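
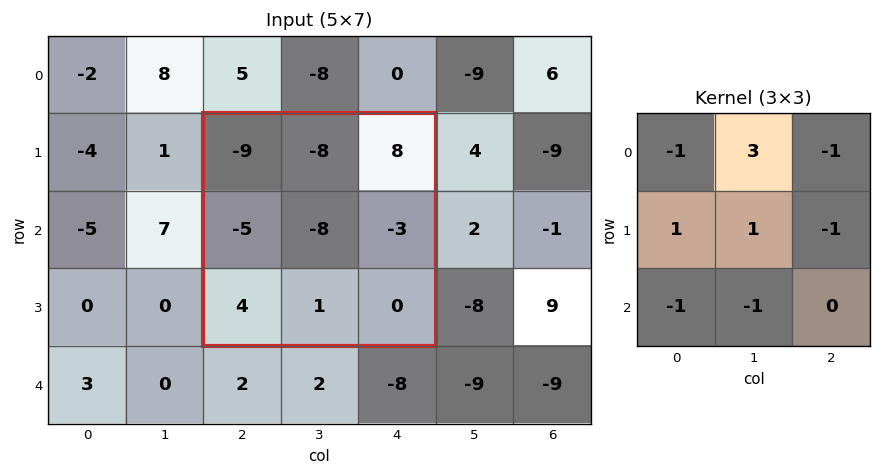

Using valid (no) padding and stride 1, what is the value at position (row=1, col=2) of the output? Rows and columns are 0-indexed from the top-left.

-38

The receptive field on the input at this output position is [-9 -8 8 / -5 -8 -3 / 4 1 0]. Elementwise product with the kernel and sum: -9·-1 + -8·3 + 8·-1 + -5·1 + -8·1 + -3·-1 + 4·-1 + 1·-1.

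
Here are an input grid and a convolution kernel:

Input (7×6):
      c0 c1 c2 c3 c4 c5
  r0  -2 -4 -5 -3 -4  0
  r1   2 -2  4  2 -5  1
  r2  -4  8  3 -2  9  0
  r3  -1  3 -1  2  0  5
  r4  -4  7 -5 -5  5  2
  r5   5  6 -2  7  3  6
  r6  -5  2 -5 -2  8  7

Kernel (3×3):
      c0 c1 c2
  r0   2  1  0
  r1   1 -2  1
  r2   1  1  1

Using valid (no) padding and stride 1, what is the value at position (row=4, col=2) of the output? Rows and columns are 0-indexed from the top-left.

The receptive field on the input at this output position is [-5 -5 5 / -2 7 3 / -5 -2 8]. Elementwise product with the kernel and sum: -5·2 + -5·1 + -2·1 + 7·-2 + 3·1 + -5·1 + -2·1 + 8·1.

-27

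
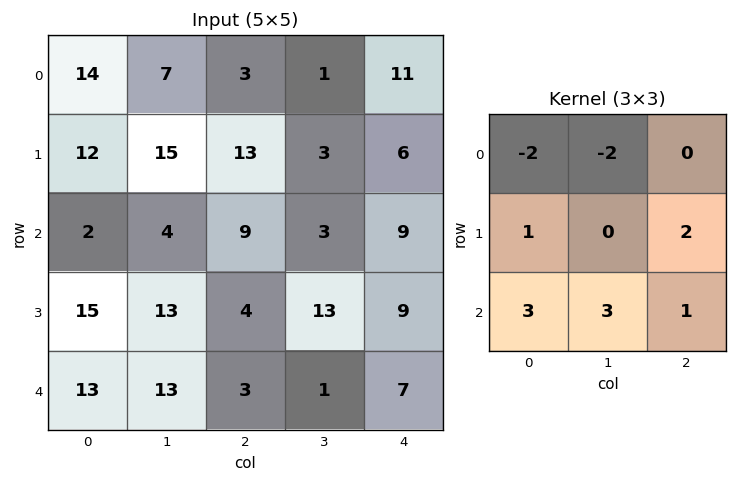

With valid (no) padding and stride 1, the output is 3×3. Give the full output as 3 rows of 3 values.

Output[0,0]: The receptive field on the input at this output position is [14 7 3 / 12 15 13 / 2 4 9]. Elementwise product with the kernel and sum: 14·-2 + 7·-2 + 12·1 + 13·2 + 2·3 + 4·3 + 9·1.

23 43 62
54 18 55
92 62 17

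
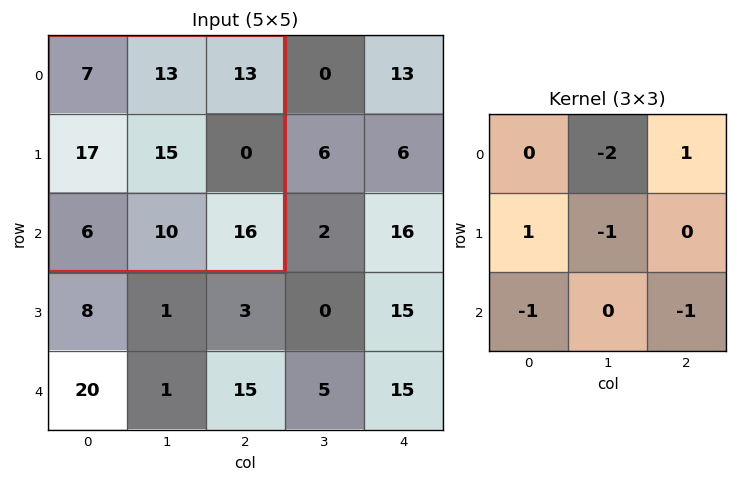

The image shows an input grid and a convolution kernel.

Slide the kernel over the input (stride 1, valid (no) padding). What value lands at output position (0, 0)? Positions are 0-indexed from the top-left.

-33

The receptive field on the input at this output position is [7 13 13 / 17 15 0 / 6 10 16]. Elementwise product with the kernel and sum: 13·-2 + 13·1 + 17·1 + 15·-1 + 6·-1 + 16·-1.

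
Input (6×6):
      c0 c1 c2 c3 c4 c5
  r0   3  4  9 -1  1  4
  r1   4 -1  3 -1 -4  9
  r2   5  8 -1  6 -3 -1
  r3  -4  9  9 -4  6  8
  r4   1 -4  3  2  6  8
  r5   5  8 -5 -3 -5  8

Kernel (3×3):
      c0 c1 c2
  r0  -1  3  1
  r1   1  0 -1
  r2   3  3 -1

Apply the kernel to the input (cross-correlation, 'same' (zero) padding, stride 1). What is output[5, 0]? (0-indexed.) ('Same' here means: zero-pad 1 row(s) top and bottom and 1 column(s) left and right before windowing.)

The receptive field on the zero-padded input at this output position is [0 1 -4 / 0 5 8 / 0 0 0]. Elementwise product with the kernel and sum: 0·-1 + 1·3 + -4·1 + 0·1 + 8·-1 + 0·3 + 0·3 + 0·-1.

-9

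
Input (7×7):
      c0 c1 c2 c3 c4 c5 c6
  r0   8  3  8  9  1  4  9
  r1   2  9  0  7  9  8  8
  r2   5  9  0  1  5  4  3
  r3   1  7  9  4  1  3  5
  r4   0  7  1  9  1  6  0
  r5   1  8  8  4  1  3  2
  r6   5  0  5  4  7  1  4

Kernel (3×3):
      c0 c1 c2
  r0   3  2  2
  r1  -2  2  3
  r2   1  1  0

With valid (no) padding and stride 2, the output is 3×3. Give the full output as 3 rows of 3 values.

74 86 60
79 15 55
59 27 33

Output[0,0]: The receptive field on the input at this output position is [8 3 8 / 2 9 0 / 5 9 0]. Elementwise product with the kernel and sum: 8·3 + 3·2 + 8·2 + 2·-2 + 9·2 + 0·3 + 5·1 + 9·1.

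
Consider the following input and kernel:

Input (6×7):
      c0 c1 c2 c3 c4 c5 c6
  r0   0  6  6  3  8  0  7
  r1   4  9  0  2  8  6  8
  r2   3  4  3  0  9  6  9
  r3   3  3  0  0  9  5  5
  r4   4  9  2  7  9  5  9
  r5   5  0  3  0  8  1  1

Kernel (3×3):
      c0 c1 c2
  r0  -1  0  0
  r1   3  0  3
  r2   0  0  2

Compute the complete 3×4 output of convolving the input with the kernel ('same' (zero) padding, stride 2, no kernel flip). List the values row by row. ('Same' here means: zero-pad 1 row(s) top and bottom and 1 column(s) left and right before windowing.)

36 31 21 0
18 3 26 12
27 45 38 10

Output[0,0]: The receptive field on the zero-padded input at this output position is [0 0 0 / 0 0 6 / 0 4 9]. Elementwise product with the kernel and sum: 0·-1 + 0·3 + 6·3 + 9·2.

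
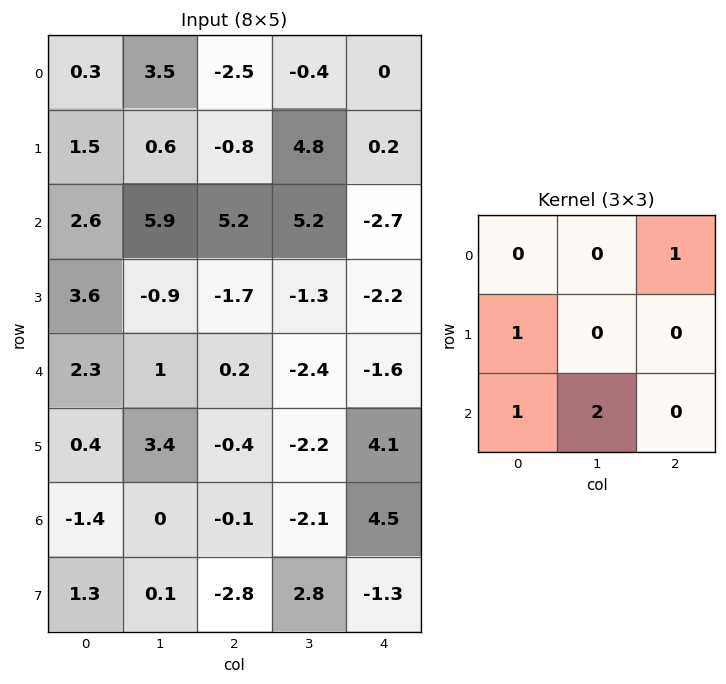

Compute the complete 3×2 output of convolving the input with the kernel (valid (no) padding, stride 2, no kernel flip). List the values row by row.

13.4 14.8
13.1 -9
-0.8 -6.3

Output[0,0]: The receptive field on the input at this output position is [0.3 3.5 -2.5 / 1.5 0.6 -0.8 / 2.6 5.9 5.2]. Elementwise product with the kernel and sum: -2.5·1 + 1.5·1 + 2.6·1 + 5.9·2.
Output[0,1]: The receptive field on the input at this output position is [-2.5 -0.4 0 / -0.8 4.8 0.2 / 5.2 5.2 -2.7]. Elementwise product with the kernel and sum: 0·1 + -0.8·1 + 5.2·1 + 5.2·2.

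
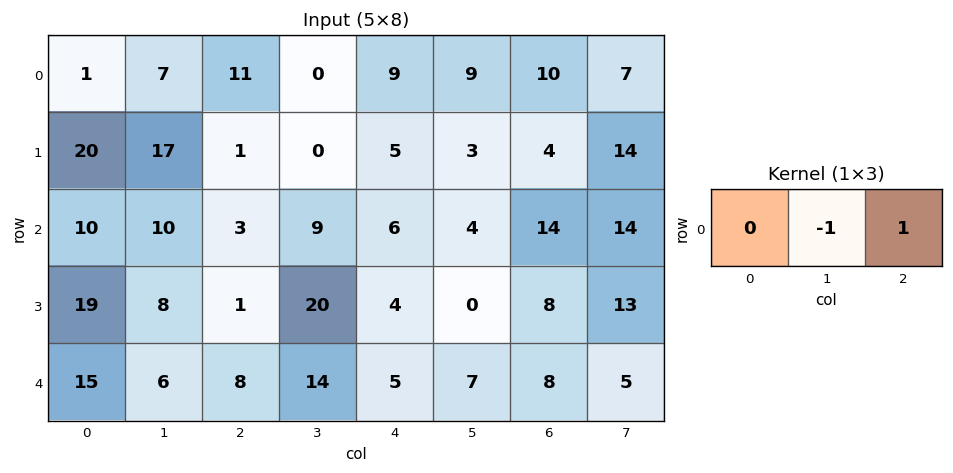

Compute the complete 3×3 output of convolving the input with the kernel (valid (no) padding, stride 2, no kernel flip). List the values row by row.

Output[0,0]: The receptive field on the input at this output position is [1 7 11]. Elementwise product with the kernel and sum: 7·-1 + 11·1.

4 9 1
-7 -3 10
2 -9 1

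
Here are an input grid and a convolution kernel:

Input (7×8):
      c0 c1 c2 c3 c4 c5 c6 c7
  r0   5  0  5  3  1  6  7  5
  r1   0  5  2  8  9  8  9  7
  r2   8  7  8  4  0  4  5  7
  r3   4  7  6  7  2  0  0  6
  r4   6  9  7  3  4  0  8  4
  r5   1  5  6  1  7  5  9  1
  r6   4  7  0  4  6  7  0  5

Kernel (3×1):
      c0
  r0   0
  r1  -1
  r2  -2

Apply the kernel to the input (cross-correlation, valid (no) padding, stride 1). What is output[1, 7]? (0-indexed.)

The receptive field on the input at this output position is [7 / 7 / 6]. Elementwise product with the kernel and sum: 7·-1 + 6·-2.

-19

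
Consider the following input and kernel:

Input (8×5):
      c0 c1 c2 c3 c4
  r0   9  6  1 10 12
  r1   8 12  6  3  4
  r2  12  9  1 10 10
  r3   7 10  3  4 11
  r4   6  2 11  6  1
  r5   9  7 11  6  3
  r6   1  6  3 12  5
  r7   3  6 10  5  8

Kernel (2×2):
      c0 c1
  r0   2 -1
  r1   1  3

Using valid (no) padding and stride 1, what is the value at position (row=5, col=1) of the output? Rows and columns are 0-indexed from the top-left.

The receptive field on the input at this output position is [7 11 / 6 3]. Elementwise product with the kernel and sum: 7·2 + 11·-1 + 6·1 + 3·3.

18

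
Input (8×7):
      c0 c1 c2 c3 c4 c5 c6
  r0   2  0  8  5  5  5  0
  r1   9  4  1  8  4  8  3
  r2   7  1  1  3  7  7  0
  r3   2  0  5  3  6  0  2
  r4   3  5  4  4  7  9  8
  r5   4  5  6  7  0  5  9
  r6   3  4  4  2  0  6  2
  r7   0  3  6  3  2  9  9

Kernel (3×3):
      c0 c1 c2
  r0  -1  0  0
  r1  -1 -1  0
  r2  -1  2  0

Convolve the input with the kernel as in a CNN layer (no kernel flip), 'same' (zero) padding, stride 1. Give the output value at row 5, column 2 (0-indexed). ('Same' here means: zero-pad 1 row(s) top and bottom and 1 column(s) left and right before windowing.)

-12

The receptive field on the zero-padded input at this output position is [5 4 4 / 5 6 7 / 4 4 2]. Elementwise product with the kernel and sum: 5·-1 + 5·-1 + 6·-1 + 4·-1 + 4·2.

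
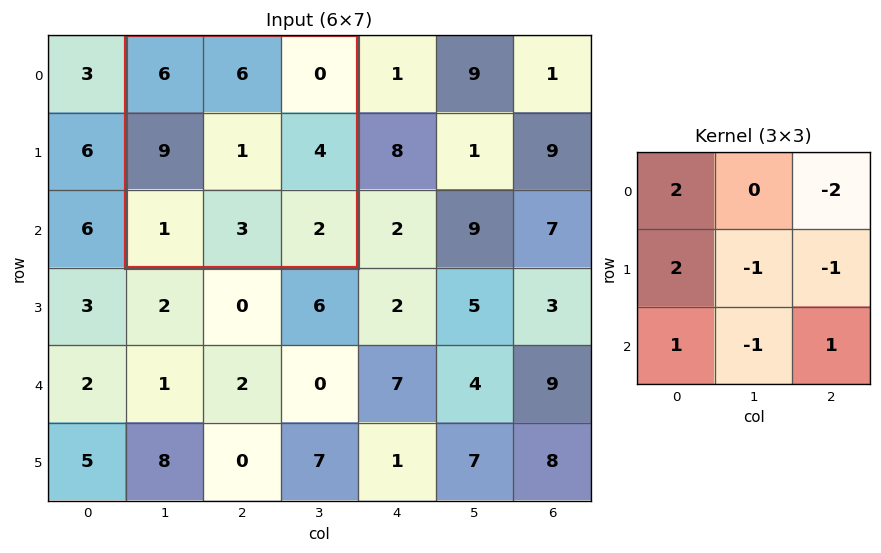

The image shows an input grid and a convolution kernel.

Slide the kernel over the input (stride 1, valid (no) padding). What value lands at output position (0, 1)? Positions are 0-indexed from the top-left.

25

The receptive field on the input at this output position is [6 6 0 / 9 1 4 / 1 3 2]. Elementwise product with the kernel and sum: 6·2 + 0·-2 + 9·2 + 1·-1 + 4·-1 + 1·1 + 3·-1 + 2·1.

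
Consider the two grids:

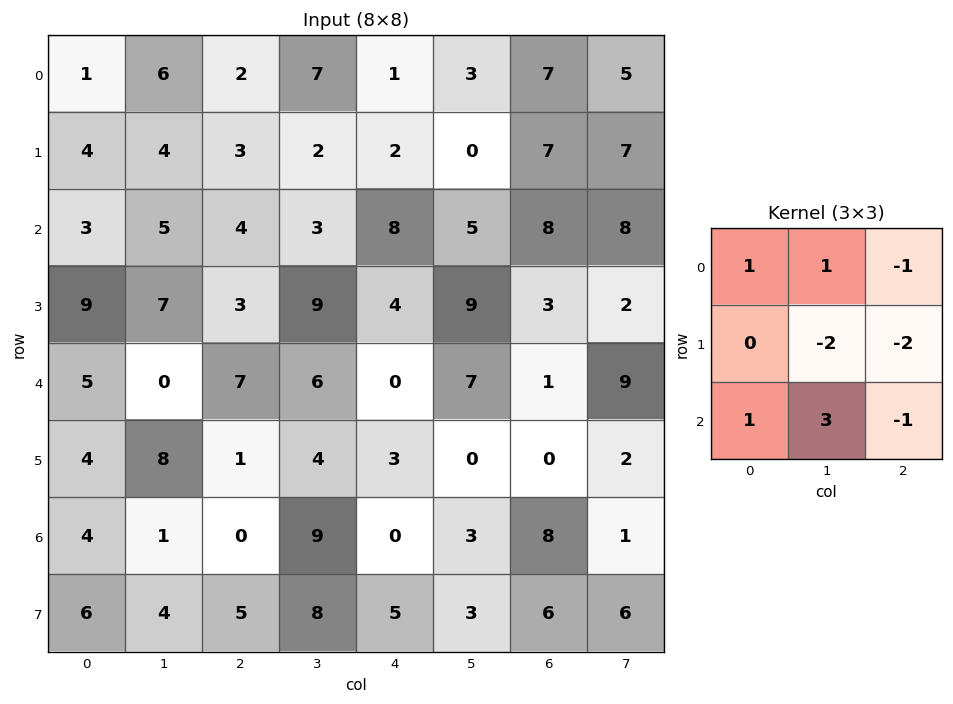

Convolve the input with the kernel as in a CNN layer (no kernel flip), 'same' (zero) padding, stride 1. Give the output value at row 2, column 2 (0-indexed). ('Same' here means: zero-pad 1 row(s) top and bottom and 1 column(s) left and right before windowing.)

The receptive field on the zero-padded input at this output position is [4 3 2 / 5 4 3 / 7 3 9]. Elementwise product with the kernel and sum: 4·1 + 3·1 + 2·-1 + 4·-2 + 3·-2 + 7·1 + 3·3 + 9·-1.

-2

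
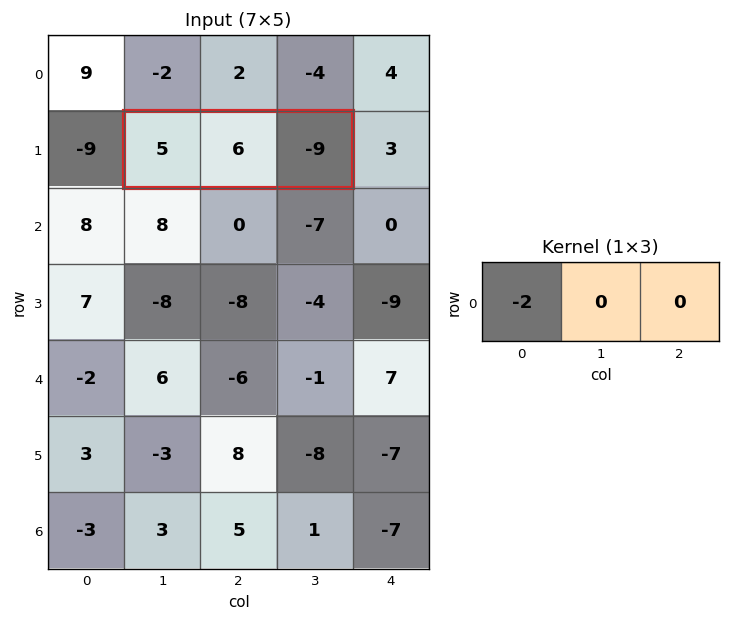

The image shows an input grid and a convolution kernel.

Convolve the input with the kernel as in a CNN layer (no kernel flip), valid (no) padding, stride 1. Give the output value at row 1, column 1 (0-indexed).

-10

The receptive field on the input at this output position is [5 6 -9]. Elementwise product with the kernel and sum: 5·-2.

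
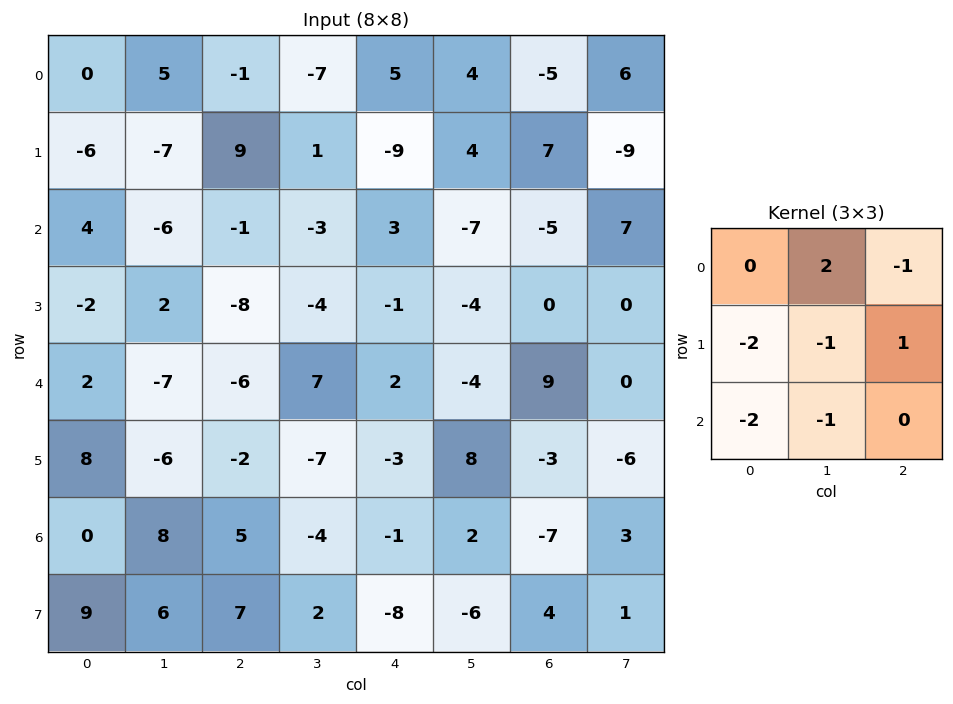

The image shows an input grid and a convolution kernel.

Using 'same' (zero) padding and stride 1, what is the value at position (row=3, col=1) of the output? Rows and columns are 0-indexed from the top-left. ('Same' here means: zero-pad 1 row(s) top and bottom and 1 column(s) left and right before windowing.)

The receptive field on the zero-padded input at this output position is [4 -6 -1 / -2 2 -8 / 2 -7 -6]. Elementwise product with the kernel and sum: -6·2 + -1·-1 + -2·-2 + 2·-1 + -8·1 + 2·-2 + -7·-1.

-14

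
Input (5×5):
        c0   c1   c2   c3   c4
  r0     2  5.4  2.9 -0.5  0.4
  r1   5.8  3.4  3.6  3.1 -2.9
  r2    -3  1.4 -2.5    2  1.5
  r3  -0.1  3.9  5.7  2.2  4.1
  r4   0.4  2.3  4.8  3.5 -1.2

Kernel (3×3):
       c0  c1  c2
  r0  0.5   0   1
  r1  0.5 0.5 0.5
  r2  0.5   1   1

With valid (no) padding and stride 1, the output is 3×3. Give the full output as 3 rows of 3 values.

7.7 7.45 6
14 15.1 8.55
8.05 18.05 10.95

Output[0,0]: The receptive field on the input at this output position is [2 5.4 2.9 / 5.8 3.4 3.6 / -3 1.4 -2.5]. Elementwise product with the kernel and sum: 2·0.5 + 2.9·1 + 5.8·0.5 + 3.4·0.5 + 3.6·0.5 + -3·0.5 + 1.4·1 + -2.5·1.
Output[0,1]: The receptive field on the input at this output position is [5.4 2.9 -0.5 / 3.4 3.6 3.1 / 1.4 -2.5 2]. Elementwise product with the kernel and sum: 5.4·0.5 + -0.5·1 + 3.4·0.5 + 3.6·0.5 + 3.1·0.5 + 1.4·0.5 + -2.5·1 + 2·1.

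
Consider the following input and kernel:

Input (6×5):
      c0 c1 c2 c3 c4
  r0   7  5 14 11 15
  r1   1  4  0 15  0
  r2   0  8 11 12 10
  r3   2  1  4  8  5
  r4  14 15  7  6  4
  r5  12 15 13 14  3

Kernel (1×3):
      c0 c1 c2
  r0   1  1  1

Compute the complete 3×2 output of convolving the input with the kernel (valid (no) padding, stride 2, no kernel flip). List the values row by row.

Output[0,0]: The receptive field on the input at this output position is [7 5 14]. Elementwise product with the kernel and sum: 7·1 + 5·1 + 14·1.
Output[0,1]: The receptive field on the input at this output position is [14 11 15]. Elementwise product with the kernel and sum: 14·1 + 11·1 + 15·1.

26 40
19 33
36 17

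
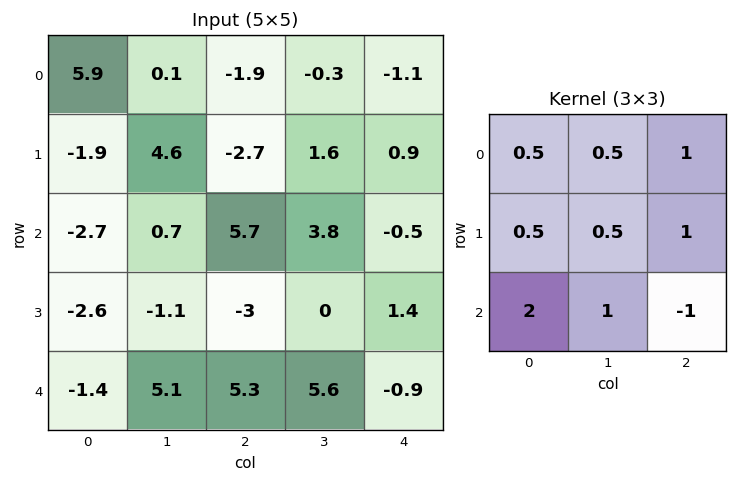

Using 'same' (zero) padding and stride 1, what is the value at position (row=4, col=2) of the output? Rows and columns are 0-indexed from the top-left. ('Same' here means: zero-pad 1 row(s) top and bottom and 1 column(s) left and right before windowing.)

8.75

The receptive field on the zero-padded input at this output position is [-1.1 -3 0 / 5.1 5.3 5.6 / 0 0 0]. Elementwise product with the kernel and sum: -1.1·0.5 + -3·0.5 + 0·1 + 5.1·0.5 + 5.3·0.5 + 5.6·1 + 0·2 + 0·1 + 0·-1.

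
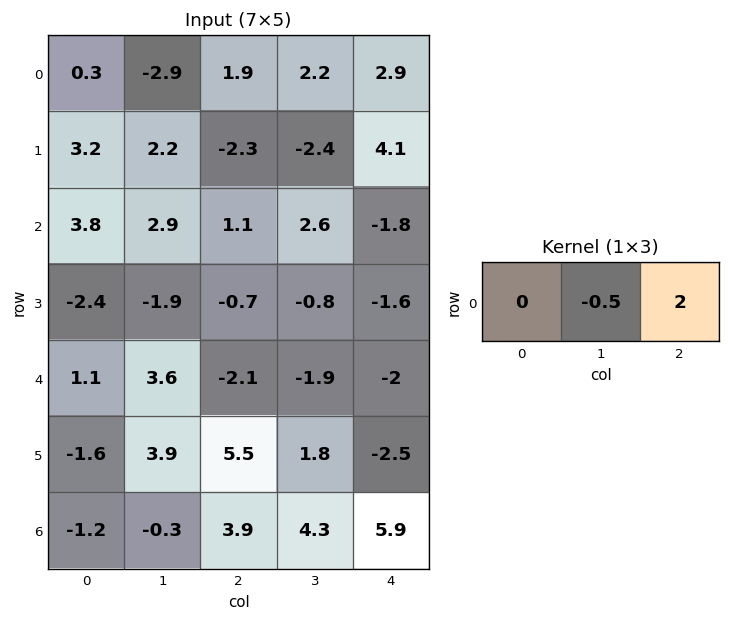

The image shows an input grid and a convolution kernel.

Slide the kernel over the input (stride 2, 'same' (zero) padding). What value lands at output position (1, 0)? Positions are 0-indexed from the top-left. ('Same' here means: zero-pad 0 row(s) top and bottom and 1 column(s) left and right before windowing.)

3.9

The receptive field on the zero-padded input at this output position is [0 3.8 2.9]. Elementwise product with the kernel and sum: 3.8·-0.5 + 2.9·2.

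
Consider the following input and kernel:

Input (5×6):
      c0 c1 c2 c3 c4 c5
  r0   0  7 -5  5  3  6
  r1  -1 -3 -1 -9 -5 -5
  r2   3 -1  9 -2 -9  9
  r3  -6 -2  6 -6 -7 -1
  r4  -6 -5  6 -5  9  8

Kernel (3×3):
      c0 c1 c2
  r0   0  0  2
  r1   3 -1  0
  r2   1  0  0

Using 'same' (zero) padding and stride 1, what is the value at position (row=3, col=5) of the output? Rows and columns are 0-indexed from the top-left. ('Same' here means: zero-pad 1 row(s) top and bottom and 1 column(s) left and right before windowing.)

The receptive field on the zero-padded input at this output position is [-9 9 0 / -7 -1 0 / 9 8 0]. Elementwise product with the kernel and sum: 0·2 + -7·3 + -1·-1 + 9·1.

-11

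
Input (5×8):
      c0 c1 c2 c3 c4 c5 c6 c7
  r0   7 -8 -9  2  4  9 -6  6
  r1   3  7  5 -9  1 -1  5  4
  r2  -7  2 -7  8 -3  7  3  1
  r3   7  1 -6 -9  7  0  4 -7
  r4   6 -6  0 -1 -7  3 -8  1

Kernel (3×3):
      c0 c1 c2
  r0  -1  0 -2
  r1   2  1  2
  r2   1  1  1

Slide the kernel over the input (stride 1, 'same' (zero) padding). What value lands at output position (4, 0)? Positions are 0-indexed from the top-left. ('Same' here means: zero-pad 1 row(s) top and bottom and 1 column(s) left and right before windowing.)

-8

The receptive field on the zero-padded input at this output position is [0 7 1 / 0 6 -6 / 0 0 0]. Elementwise product with the kernel and sum: 0·-1 + 1·-2 + 0·2 + 6·1 + -6·2 + 0·1 + 0·1 + 0·1.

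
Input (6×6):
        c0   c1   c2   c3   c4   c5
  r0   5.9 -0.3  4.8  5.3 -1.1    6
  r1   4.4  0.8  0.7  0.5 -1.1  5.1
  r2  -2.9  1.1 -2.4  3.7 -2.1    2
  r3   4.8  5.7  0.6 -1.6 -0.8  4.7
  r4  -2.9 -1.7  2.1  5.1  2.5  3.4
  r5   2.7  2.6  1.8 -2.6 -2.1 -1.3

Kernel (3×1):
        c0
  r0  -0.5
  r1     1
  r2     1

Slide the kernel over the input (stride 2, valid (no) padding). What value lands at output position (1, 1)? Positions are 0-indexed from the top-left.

The receptive field on the input at this output position is [-2.4 / 0.6 / 2.1]. Elementwise product with the kernel and sum: -2.4·-0.5 + 0.6·1 + 2.1·1.

3.9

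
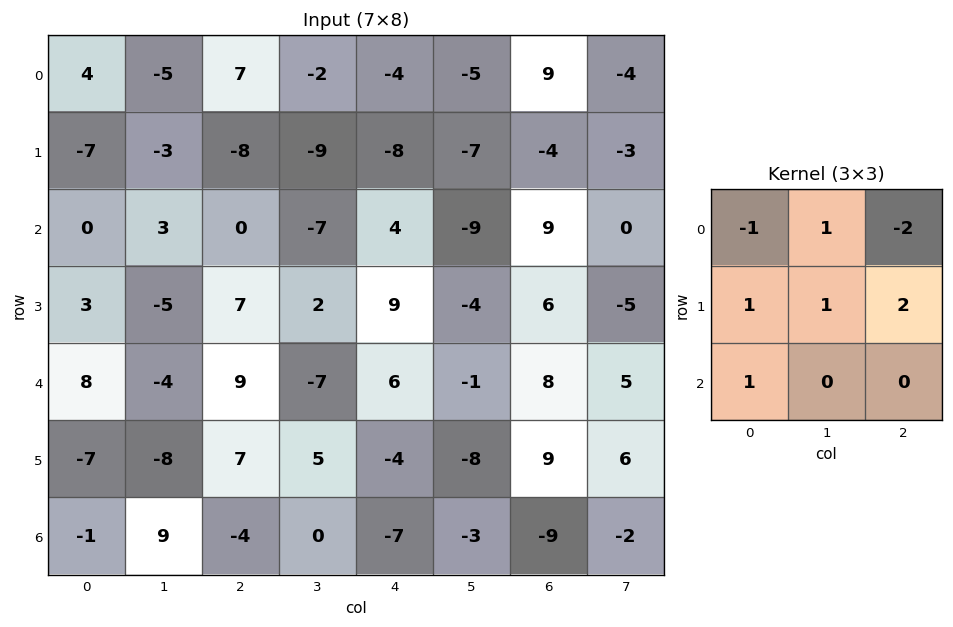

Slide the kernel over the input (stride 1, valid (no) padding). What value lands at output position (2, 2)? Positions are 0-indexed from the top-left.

21

The receptive field on the input at this output position is [0 -7 4 / 7 2 9 / 9 -7 6]. Elementwise product with the kernel and sum: 0·-1 + -7·1 + 4·-2 + 7·1 + 2·1 + 9·2 + 9·1.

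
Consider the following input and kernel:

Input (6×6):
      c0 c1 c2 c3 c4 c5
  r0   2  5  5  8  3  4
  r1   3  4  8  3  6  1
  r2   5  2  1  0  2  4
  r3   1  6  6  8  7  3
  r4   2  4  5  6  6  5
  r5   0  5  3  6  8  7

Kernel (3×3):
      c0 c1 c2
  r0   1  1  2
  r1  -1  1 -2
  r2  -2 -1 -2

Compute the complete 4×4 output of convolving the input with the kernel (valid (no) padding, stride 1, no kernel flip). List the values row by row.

Output[0,0]: The receptive field on the input at this output position is [2 5 5 / 3 4 8 / 5 2 1]. Elementwise product with the kernel and sum: 2·1 + 5·1 + 5·2 + 3·-1 + 4·1 + 8·-2 + 5·-2 + 2·-1 + 1·-2.

-12 19 -4 10
-2 -17 -16 -24
-16 -38 -35 -25
0 -8 -11 -23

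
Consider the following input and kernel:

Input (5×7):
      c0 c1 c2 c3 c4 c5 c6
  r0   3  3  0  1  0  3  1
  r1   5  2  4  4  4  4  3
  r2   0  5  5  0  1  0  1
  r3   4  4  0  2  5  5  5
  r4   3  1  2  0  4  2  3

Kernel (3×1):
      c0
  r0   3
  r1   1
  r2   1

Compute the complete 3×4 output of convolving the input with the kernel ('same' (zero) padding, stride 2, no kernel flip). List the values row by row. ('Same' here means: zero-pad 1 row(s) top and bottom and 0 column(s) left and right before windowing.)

8 4 4 4
19 17 18 15
15 2 19 18

Output[0,0]: The receptive field on the zero-padded input at this output position is [0 / 3 / 5]. Elementwise product with the kernel and sum: 0·3 + 3·1 + 5·1.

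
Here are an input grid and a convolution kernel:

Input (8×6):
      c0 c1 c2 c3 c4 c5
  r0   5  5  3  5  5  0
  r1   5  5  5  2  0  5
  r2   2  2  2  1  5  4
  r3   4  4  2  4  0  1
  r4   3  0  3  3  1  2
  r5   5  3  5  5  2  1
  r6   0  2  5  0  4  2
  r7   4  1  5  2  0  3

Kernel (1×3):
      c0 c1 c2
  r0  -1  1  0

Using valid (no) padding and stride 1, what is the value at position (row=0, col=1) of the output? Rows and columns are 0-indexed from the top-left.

The receptive field on the input at this output position is [5 3 5]. Elementwise product with the kernel and sum: 5·-1 + 3·1.

-2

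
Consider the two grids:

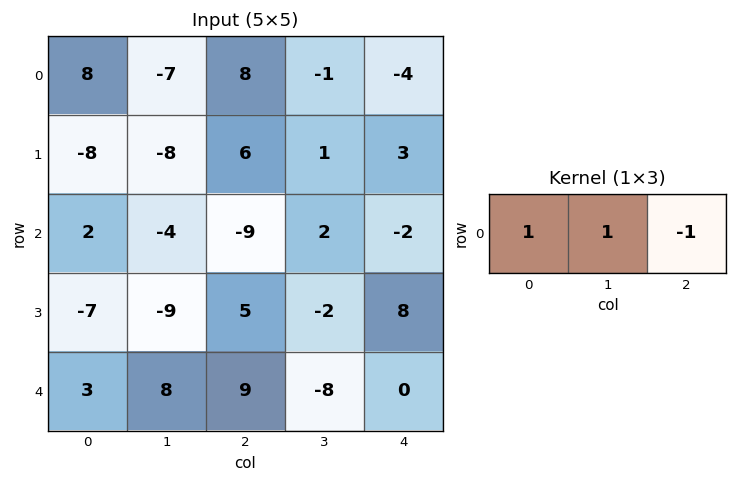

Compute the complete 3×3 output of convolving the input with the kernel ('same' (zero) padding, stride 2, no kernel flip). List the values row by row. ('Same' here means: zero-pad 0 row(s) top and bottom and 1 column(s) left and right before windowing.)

Output[0,0]: The receptive field on the zero-padded input at this output position is [0 8 -7]. Elementwise product with the kernel and sum: 0·1 + 8·1 + -7·-1.
Output[0,1]: The receptive field on the zero-padded input at this output position is [-7 8 -1]. Elementwise product with the kernel and sum: -7·1 + 8·1 + -1·-1.

15 2 -5
6 -15 0
-5 25 -8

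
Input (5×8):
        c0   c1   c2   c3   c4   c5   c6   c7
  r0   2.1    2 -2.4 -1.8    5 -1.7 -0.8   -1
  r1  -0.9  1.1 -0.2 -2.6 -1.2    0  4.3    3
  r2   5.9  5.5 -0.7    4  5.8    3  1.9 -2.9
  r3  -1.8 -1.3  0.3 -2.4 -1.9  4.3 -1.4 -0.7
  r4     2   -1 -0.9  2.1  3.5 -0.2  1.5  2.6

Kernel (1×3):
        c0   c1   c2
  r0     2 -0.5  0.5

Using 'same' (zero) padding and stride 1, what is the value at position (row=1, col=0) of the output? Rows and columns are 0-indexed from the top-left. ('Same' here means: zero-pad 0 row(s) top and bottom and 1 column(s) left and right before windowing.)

1

The receptive field on the zero-padded input at this output position is [0 -0.9 1.1]. Elementwise product with the kernel and sum: 0·2 + -0.9·-0.5 + 1.1·0.5.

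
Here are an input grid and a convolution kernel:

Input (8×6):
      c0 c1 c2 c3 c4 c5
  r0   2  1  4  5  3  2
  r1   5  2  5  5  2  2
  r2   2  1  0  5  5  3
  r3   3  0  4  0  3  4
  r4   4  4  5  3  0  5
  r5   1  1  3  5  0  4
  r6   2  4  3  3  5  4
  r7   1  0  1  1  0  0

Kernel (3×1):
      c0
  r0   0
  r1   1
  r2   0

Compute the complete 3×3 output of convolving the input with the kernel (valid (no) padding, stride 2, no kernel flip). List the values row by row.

5 5 2
3 4 3
1 3 0

Output[0,0]: The receptive field on the input at this output position is [2 / 5 / 2]. Elementwise product with the kernel and sum: 5·1.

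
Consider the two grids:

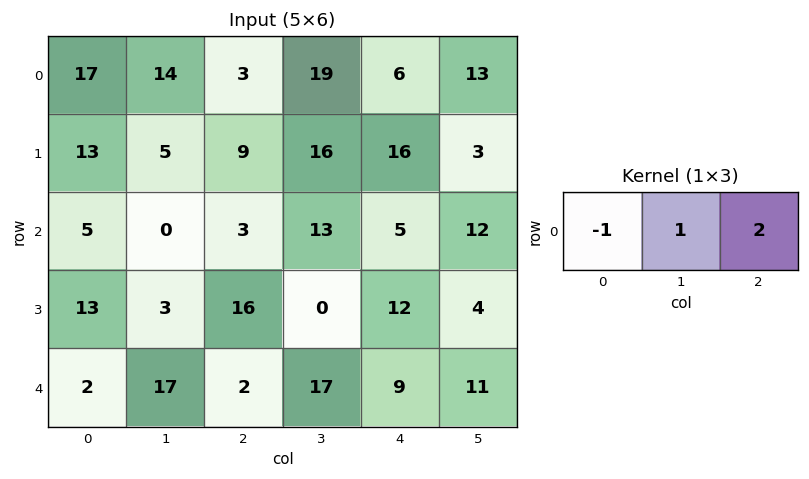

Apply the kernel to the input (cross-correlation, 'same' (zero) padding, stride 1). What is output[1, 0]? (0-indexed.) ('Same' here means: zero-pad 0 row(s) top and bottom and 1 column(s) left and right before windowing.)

23

The receptive field on the zero-padded input at this output position is [0 13 5]. Elementwise product with the kernel and sum: 0·-1 + 13·1 + 5·2.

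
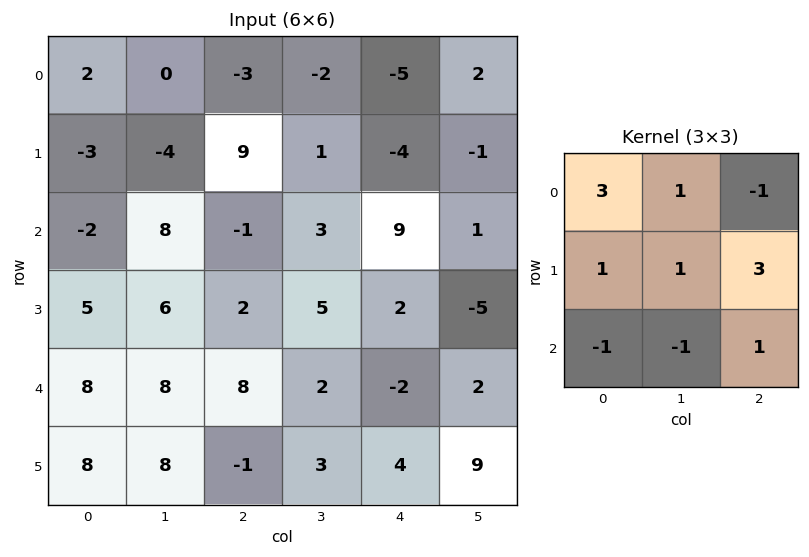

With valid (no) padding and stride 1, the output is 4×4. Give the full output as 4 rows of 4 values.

22 3 -1 -30
-28 9 56 3
12 29 -8 11
42 33 15 30

Output[0,0]: The receptive field on the input at this output position is [2 0 -3 / -3 -4 9 / -2 8 -1]. Elementwise product with the kernel and sum: 2·3 + 0·1 + -3·-1 + -3·1 + -4·1 + 9·3 + -2·-1 + 8·-1 + -1·1.
Output[0,1]: The receptive field on the input at this output position is [0 -3 -2 / -4 9 1 / 8 -1 3]. Elementwise product with the kernel and sum: 0·3 + -3·1 + -2·-1 + -4·1 + 9·1 + 1·3 + 8·-1 + -1·-1 + 3·1.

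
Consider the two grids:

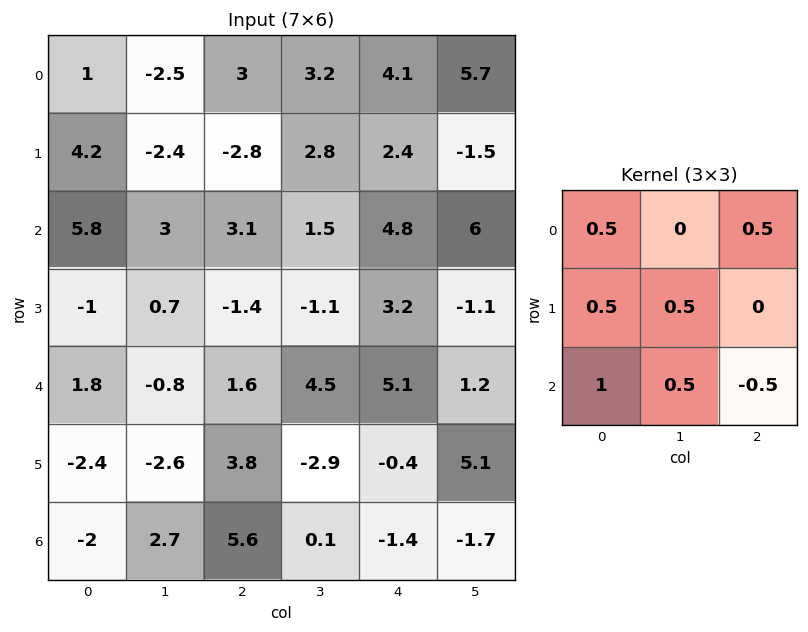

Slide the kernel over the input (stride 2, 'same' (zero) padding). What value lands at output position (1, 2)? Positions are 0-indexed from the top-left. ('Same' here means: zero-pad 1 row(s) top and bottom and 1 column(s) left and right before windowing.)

4.85

The receptive field on the zero-padded input at this output position is [2.8 2.4 -1.5 / 1.5 4.8 6 / -1.1 3.2 -1.1]. Elementwise product with the kernel and sum: 2.8·0.5 + -1.5·0.5 + 1.5·0.5 + 4.8·0.5 + -1.1·1 + 3.2·0.5 + -1.1·-0.5.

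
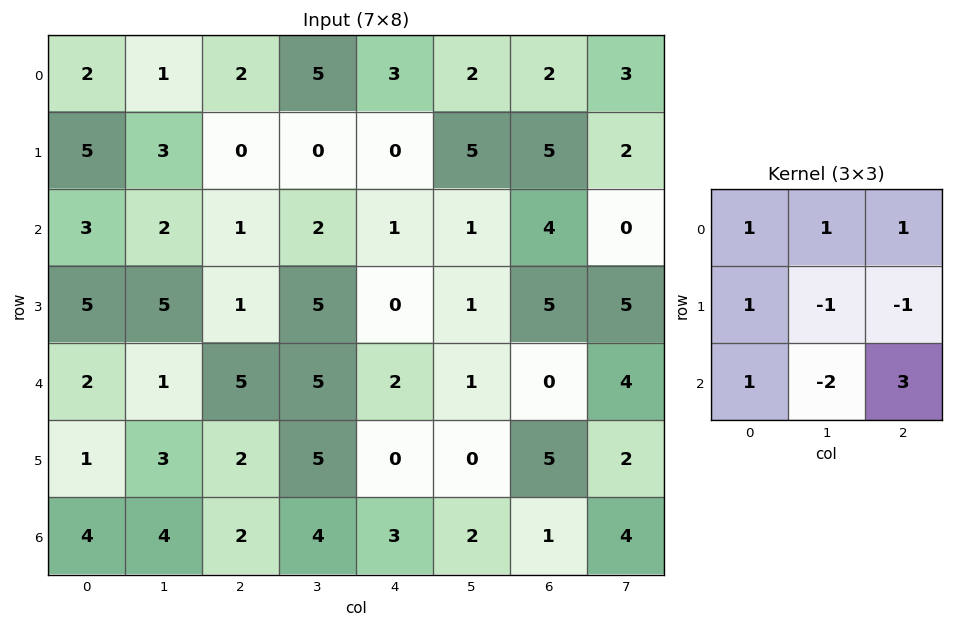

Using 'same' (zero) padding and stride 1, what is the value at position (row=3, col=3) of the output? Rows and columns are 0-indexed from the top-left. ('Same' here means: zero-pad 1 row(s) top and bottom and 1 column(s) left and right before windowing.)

1

The receptive field on the zero-padded input at this output position is [1 2 1 / 1 5 0 / 5 5 2]. Elementwise product with the kernel and sum: 1·1 + 2·1 + 1·1 + 1·1 + 5·-1 + 0·-1 + 5·1 + 5·-2 + 2·3.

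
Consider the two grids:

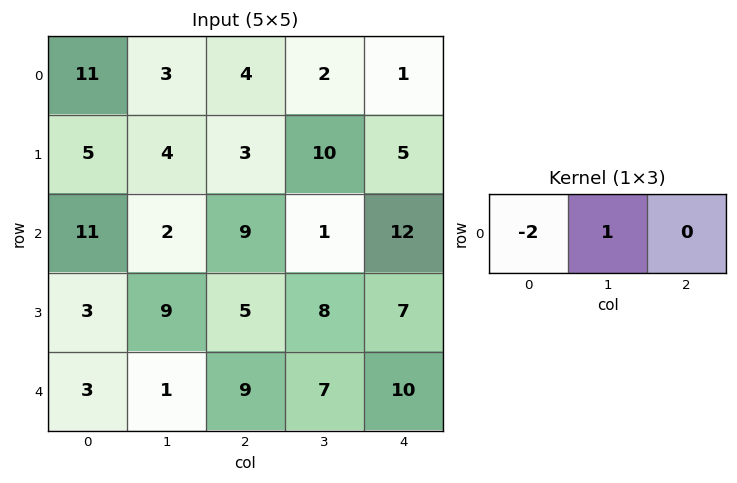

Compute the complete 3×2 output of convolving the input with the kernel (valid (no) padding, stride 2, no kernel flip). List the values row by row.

Output[0,0]: The receptive field on the input at this output position is [11 3 4]. Elementwise product with the kernel and sum: 11·-2 + 3·1.
Output[0,1]: The receptive field on the input at this output position is [4 2 1]. Elementwise product with the kernel and sum: 4·-2 + 2·1.

-19 -6
-20 -17
-5 -11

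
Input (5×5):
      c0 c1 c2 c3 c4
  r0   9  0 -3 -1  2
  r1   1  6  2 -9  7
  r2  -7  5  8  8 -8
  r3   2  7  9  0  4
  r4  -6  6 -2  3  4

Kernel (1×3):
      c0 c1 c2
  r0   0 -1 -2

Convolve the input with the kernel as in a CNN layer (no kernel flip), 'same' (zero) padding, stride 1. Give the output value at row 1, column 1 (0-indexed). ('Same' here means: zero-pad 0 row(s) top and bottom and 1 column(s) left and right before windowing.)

-10

The receptive field on the zero-padded input at this output position is [1 6 2]. Elementwise product with the kernel and sum: 6·-1 + 2·-2.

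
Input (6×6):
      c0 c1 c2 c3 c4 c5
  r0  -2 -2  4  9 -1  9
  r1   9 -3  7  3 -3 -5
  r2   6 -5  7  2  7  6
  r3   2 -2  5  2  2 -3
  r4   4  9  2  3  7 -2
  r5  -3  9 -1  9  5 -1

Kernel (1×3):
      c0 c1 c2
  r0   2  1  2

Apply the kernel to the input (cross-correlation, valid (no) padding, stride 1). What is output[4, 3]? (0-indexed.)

The receptive field on the input at this output position is [3 7 -2]. Elementwise product with the kernel and sum: 3·2 + 7·1 + -2·2.

9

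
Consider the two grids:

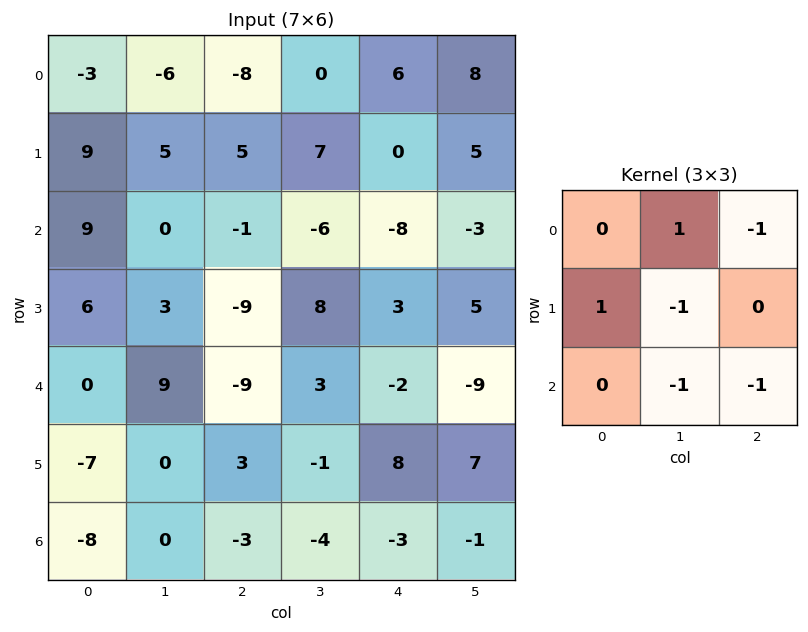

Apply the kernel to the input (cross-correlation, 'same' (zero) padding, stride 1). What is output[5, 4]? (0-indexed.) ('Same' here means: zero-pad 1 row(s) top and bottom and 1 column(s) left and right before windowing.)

2

The receptive field on the zero-padded input at this output position is [3 -2 -9 / -1 8 7 / -4 -3 -1]. Elementwise product with the kernel and sum: -2·1 + -9·-1 + -1·1 + 8·-1 + -3·-1 + -1·-1.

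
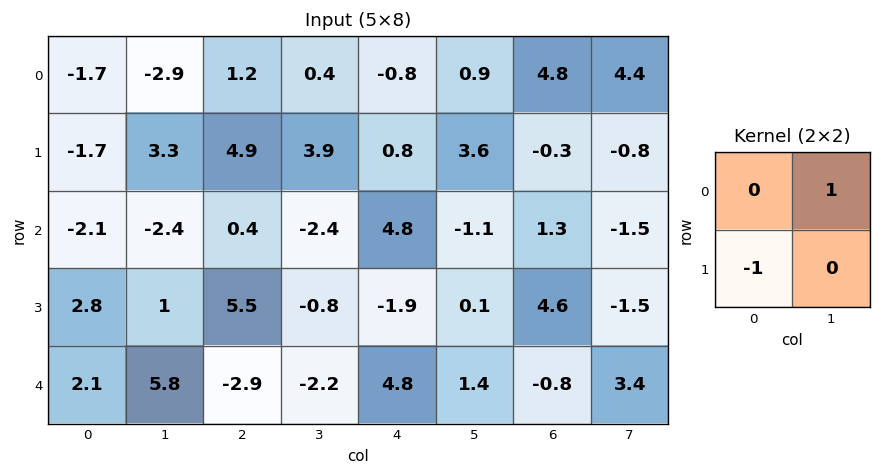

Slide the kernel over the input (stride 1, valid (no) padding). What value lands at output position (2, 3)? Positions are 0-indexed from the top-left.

The receptive field on the input at this output position is [-2.4 4.8 / -0.8 -1.9]. Elementwise product with the kernel and sum: 4.8·1 + -0.8·-1.

5.6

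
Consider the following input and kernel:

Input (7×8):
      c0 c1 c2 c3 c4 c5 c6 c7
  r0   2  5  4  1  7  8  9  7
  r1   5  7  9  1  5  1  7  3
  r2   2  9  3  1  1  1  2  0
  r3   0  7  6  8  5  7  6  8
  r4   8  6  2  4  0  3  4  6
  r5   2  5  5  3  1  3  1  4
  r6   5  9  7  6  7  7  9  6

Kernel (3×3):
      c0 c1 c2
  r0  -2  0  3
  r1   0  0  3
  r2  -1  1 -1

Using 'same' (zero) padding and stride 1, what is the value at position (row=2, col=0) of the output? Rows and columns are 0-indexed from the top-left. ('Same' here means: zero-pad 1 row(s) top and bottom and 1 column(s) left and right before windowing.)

41

The receptive field on the zero-padded input at this output position is [0 5 7 / 0 2 9 / 0 0 7]. Elementwise product with the kernel and sum: 0·-2 + 7·3 + 9·3 + 0·-1 + 0·1 + 7·-1.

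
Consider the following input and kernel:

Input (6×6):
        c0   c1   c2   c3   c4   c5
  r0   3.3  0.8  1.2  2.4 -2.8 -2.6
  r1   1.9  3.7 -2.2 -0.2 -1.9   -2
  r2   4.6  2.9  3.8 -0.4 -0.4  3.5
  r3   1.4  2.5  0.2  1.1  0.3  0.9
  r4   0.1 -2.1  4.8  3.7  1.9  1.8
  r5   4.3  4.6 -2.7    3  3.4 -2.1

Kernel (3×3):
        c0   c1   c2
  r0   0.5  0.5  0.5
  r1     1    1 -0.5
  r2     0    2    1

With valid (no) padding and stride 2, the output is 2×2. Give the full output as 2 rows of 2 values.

Output[0,0]: The receptive field on the input at this output position is [3.3 0.8 1.2 / 1.9 3.7 -2.2 / 4.6 2.9 3.8]. Elementwise product with the kernel and sum: 3.3·0.5 + 0.8·0.5 + 1.2·0.5 + 1.9·1 + 3.7·1 + -2.2·-0.5 + 2.9·2 + 3.8·1.
Output[0,1]: The receptive field on the input at this output position is [1.2 2.4 -2.8 / -2.2 -0.2 -1.9 / 3.8 -0.4 -0.4]. Elementwise product with the kernel and sum: 1.2·0.5 + 2.4·0.5 + -2.8·0.5 + -2.2·1 + -0.2·1 + -1.9·-0.5 + -0.4·2 + -0.4·1.

18.95 -2.25
10.05 11.95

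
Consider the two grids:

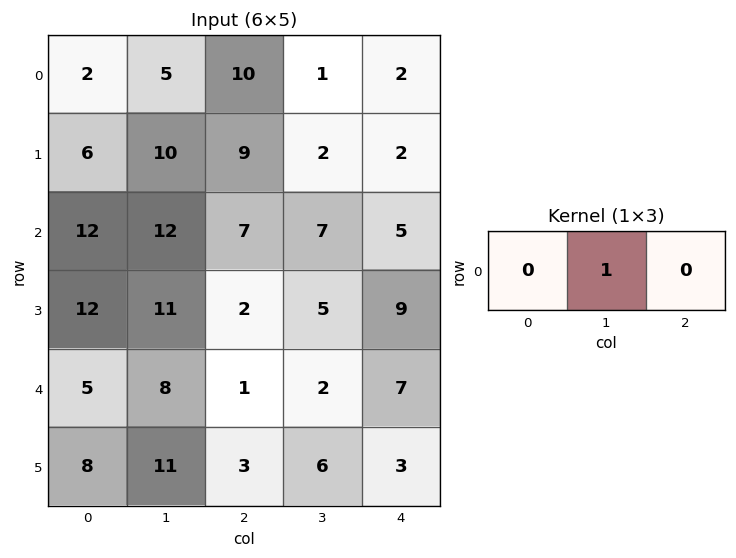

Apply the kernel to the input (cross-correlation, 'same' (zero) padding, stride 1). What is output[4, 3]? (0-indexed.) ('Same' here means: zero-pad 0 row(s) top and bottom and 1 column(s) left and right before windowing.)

2

The receptive field on the zero-padded input at this output position is [1 2 7]. Elementwise product with the kernel and sum: 2·1.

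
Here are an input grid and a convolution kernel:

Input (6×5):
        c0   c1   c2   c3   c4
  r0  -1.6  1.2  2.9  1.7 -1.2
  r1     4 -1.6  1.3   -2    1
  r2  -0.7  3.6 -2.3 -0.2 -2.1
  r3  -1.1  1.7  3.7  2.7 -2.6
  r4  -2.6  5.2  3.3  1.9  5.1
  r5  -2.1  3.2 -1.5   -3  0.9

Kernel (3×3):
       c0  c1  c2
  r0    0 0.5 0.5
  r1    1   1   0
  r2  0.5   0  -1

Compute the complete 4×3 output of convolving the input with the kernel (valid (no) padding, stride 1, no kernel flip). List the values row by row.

Output[0,0]: The receptive field on the input at this output position is [-1.6 1.2 2.9 / 4 -1.6 1.3 / -0.7 3.6 -2.3]. Elementwise product with the kernel and sum: 1.2·0.5 + 2.9·0.5 + 4·1 + -1.6·1 + -0.7·0.5 + -2.3·-1.

6.4 4 0.5
-1.5 -0.9 1.45
-3.35 4.85 1.8
5.75 16.3 3.6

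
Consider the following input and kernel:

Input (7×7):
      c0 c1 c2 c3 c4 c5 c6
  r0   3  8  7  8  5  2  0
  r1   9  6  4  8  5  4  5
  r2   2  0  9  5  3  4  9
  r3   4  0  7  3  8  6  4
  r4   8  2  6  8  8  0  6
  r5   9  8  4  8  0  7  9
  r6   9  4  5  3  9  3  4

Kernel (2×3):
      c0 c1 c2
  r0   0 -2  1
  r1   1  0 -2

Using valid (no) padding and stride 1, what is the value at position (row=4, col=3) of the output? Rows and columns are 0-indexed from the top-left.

The receptive field on the input at this output position is [8 8 0 / 8 0 7]. Elementwise product with the kernel and sum: 8·-2 + 0·1 + 8·1 + 7·-2.

-22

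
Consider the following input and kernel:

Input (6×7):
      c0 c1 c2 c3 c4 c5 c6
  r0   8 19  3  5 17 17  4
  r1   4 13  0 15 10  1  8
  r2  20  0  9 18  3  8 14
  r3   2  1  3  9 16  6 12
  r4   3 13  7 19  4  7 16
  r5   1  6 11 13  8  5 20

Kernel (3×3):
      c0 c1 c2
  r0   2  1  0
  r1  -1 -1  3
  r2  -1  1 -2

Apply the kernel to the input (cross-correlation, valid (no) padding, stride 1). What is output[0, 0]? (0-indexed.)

-20

The receptive field on the input at this output position is [8 19 3 / 4 13 0 / 20 0 9]. Elementwise product with the kernel and sum: 8·2 + 19·1 + 4·-1 + 13·-1 + 0·3 + 20·-1 + 0·1 + 9·-2.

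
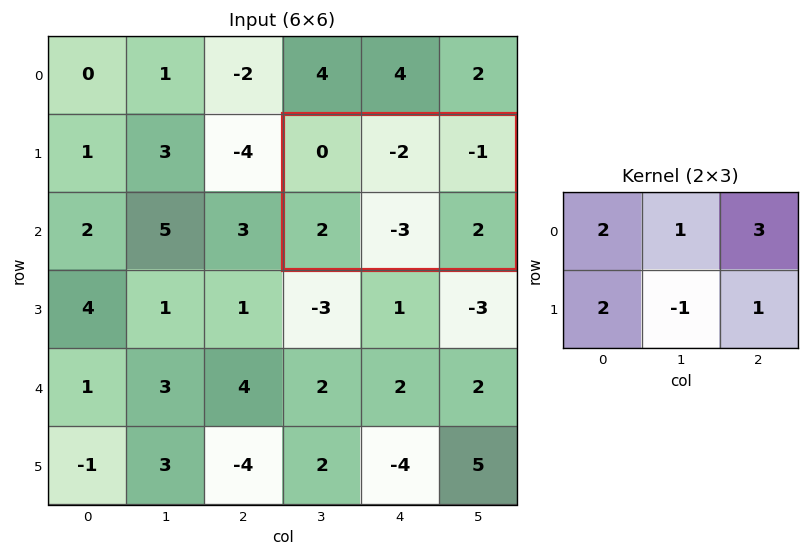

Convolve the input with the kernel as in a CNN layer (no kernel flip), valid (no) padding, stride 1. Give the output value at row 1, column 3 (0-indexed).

The receptive field on the input at this output position is [0 -2 -1 / 2 -3 2]. Elementwise product with the kernel and sum: 0·2 + -2·1 + -1·3 + 2·2 + -3·-1 + 2·1.

4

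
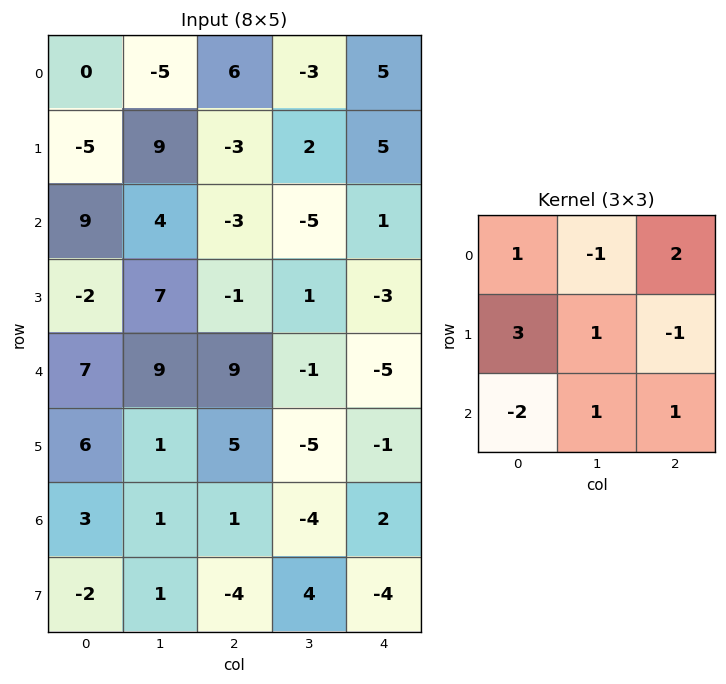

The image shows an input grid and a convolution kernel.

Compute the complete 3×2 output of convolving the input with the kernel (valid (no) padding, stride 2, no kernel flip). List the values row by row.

Output[0,0]: The receptive field on the input at this output position is [0 -5 6 / -5 9 -3 / 9 4 -3]. Elementwise product with the kernel and sum: 0·1 + -5·-1 + 6·2 + -5·3 + 9·1 + -3·-1 + 9·-2 + 4·1 + -3·1.

-3 9
5 -19
26 7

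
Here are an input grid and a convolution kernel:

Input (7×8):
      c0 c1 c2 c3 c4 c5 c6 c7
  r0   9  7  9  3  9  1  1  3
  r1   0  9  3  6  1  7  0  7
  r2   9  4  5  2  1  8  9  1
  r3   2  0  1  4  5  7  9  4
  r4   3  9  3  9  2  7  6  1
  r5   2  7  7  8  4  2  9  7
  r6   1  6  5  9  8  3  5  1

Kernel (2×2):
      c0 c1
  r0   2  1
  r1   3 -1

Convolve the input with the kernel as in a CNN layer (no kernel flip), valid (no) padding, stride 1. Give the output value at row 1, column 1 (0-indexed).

28

The receptive field on the input at this output position is [9 3 / 4 5]. Elementwise product with the kernel and sum: 9·2 + 3·1 + 4·3 + 5·-1.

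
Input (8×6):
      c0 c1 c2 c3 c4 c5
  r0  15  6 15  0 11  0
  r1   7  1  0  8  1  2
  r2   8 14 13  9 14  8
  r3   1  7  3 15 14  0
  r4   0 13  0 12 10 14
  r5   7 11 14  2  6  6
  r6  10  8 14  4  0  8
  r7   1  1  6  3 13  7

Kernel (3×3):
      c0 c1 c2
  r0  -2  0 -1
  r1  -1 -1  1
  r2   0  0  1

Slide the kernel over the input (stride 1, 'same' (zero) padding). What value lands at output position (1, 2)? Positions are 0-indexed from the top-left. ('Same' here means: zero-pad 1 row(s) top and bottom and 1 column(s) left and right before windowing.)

4

The receptive field on the zero-padded input at this output position is [6 15 0 / 1 0 8 / 14 13 9]. Elementwise product with the kernel and sum: 6·-2 + 0·-1 + 1·-1 + 0·-1 + 8·1 + 9·1.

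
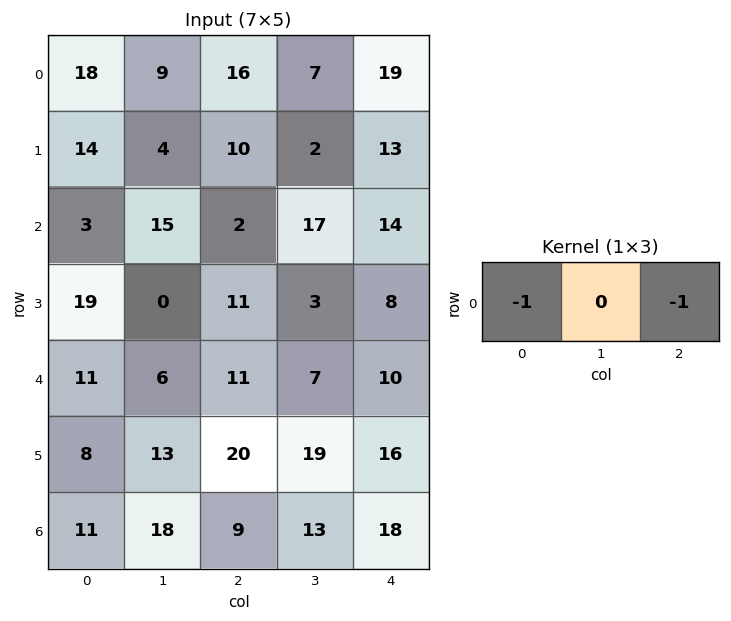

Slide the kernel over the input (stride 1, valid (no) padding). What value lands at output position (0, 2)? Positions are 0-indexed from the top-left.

-35

The receptive field on the input at this output position is [16 7 19]. Elementwise product with the kernel and sum: 16·-1 + 19·-1.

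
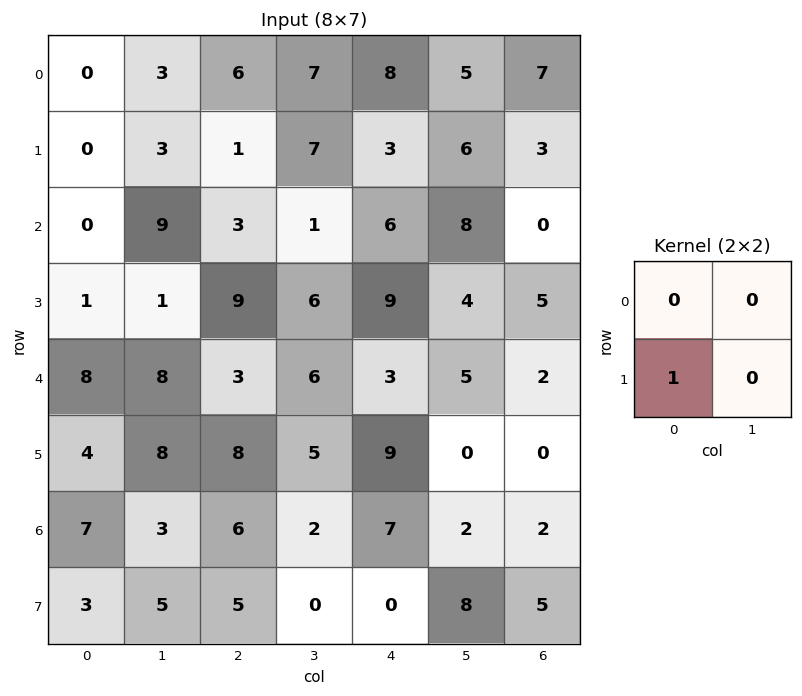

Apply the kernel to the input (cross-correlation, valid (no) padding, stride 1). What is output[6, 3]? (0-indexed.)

The receptive field on the input at this output position is [2 7 / 0 0]. Elementwise product with the kernel and sum: 0·1.

0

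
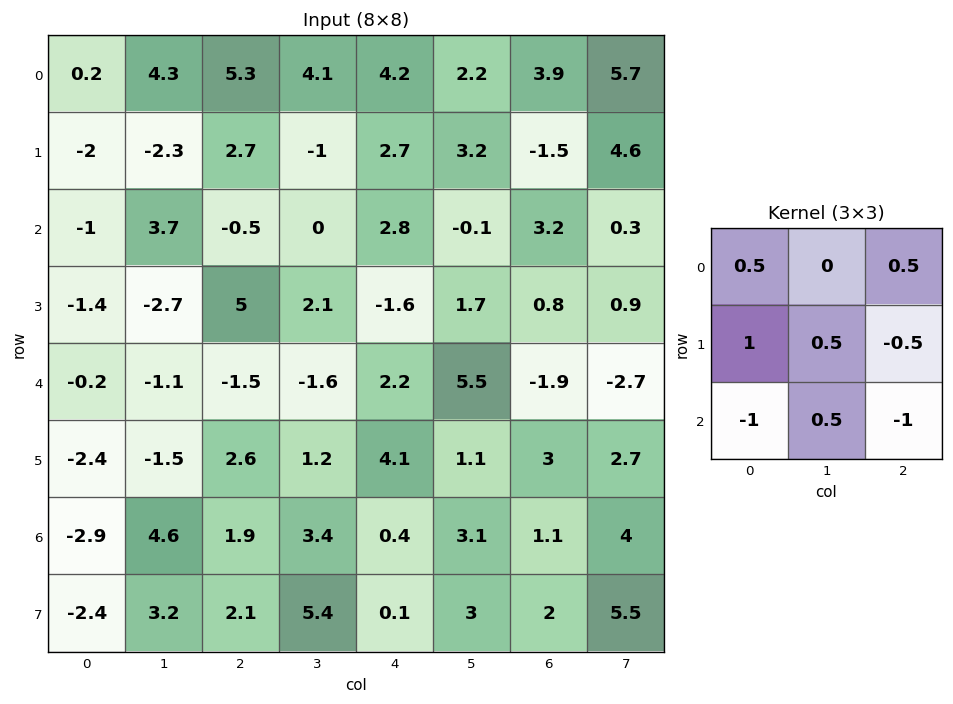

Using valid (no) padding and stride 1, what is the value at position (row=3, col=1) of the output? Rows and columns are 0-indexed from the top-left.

0.25

The receptive field on the input at this output position is [-2.7 5 2.1 / -1.1 -1.5 -1.6 / -1.5 2.6 1.2]. Elementwise product with the kernel and sum: -2.7·0.5 + 2.1·0.5 + -1.1·1 + -1.5·0.5 + -1.6·-0.5 + -1.5·-1 + 2.6·0.5 + 1.2·-1.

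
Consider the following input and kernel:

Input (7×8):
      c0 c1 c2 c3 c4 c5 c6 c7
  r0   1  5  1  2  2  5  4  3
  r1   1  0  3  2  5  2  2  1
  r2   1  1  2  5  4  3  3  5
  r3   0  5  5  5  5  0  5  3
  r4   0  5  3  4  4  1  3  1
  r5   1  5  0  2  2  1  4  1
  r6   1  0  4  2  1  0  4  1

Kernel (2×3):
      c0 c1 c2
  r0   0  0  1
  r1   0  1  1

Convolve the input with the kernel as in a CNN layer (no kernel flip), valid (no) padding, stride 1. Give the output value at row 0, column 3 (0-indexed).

12

The receptive field on the input at this output position is [2 2 5 / 2 5 2]. Elementwise product with the kernel and sum: 5·1 + 5·1 + 2·1.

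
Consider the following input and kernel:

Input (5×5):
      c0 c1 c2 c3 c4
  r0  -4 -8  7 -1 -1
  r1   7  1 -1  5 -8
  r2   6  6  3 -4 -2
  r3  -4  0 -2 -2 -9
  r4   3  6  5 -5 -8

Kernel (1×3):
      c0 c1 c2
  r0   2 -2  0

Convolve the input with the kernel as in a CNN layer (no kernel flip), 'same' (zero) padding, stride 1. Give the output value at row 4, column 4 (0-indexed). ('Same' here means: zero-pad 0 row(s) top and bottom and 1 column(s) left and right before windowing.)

6

The receptive field on the zero-padded input at this output position is [-5 -8 0]. Elementwise product with the kernel and sum: -5·2 + -8·-2.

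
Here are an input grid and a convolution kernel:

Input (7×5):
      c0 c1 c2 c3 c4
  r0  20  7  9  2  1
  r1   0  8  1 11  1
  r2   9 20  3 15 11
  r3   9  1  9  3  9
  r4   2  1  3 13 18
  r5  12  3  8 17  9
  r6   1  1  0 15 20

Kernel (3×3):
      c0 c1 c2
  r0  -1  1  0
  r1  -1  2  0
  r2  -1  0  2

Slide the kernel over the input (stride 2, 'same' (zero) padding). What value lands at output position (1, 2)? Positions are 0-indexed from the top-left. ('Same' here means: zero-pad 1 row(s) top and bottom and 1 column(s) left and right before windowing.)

-6

The receptive field on the zero-padded input at this output position is [11 1 0 / 15 11 0 / 3 9 0]. Elementwise product with the kernel and sum: 11·-1 + 1·1 + 15·-1 + 11·2 + 3·-1 + 0·2.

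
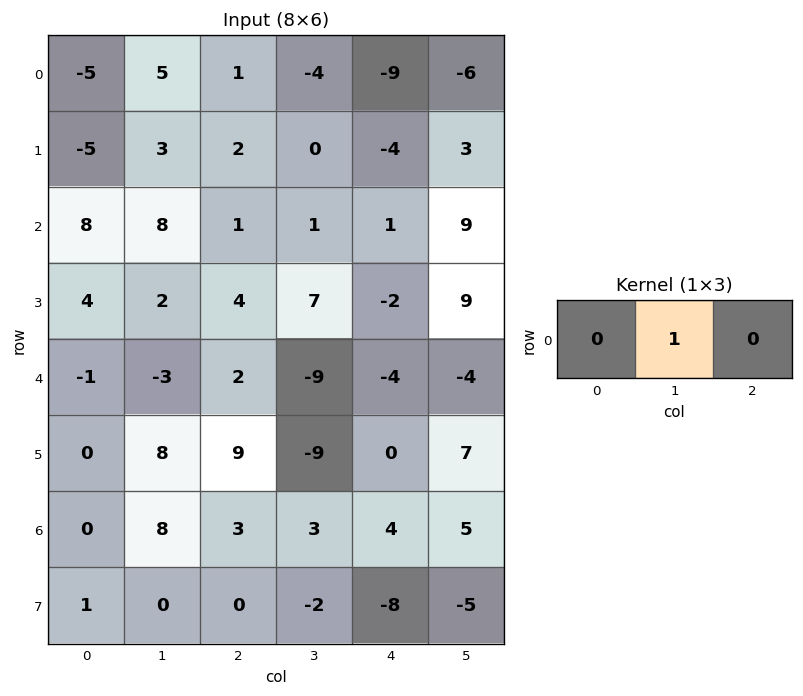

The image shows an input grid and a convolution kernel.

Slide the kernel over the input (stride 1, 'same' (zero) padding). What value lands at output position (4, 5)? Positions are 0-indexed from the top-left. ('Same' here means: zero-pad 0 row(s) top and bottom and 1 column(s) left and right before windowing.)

-4

The receptive field on the zero-padded input at this output position is [-4 -4 0]. Elementwise product with the kernel and sum: -4·1.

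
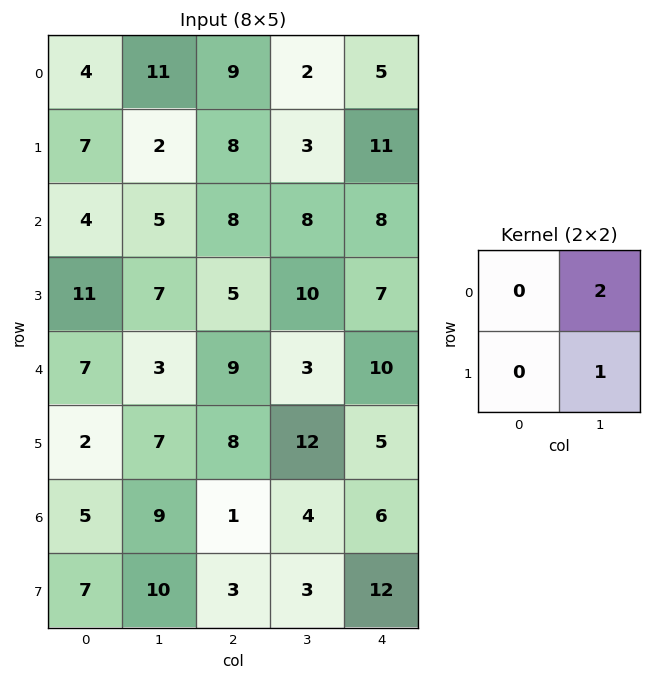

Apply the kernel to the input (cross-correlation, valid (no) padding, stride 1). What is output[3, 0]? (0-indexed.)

The receptive field on the input at this output position is [11 7 / 7 3]. Elementwise product with the kernel and sum: 7·2 + 3·1.

17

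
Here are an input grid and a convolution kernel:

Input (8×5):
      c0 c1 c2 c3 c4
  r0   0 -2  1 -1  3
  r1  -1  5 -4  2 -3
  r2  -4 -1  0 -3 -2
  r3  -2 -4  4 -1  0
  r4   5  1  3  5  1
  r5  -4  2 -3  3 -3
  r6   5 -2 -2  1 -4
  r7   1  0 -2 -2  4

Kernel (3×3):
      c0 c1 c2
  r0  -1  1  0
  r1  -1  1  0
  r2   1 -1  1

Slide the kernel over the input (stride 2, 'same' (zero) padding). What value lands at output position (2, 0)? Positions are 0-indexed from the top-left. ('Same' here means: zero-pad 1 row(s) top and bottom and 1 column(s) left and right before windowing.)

The receptive field on the zero-padded input at this output position is [0 -2 -4 / 0 5 1 / 0 -4 2]. Elementwise product with the kernel and sum: 0·-1 + -2·1 + 0·-1 + 5·1 + 0·1 + -4·-1 + 2·1.

9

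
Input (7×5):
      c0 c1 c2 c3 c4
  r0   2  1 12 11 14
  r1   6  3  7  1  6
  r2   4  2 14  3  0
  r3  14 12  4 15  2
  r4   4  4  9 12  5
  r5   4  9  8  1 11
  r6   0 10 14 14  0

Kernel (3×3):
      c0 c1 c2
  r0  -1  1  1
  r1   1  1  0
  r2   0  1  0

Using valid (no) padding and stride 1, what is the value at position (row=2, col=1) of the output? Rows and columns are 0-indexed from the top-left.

The receptive field on the input at this output position is [2 14 3 / 12 4 15 / 4 9 12]. Elementwise product with the kernel and sum: 2·-1 + 14·1 + 3·1 + 12·1 + 4·1 + 9·1.

40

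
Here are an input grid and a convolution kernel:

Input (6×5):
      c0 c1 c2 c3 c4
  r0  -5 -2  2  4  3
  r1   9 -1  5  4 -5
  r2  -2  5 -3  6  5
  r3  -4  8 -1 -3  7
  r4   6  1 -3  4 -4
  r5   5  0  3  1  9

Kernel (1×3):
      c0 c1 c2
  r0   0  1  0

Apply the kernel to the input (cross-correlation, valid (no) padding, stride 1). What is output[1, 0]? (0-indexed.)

-1

The receptive field on the input at this output position is [9 -1 5]. Elementwise product with the kernel and sum: -1·1.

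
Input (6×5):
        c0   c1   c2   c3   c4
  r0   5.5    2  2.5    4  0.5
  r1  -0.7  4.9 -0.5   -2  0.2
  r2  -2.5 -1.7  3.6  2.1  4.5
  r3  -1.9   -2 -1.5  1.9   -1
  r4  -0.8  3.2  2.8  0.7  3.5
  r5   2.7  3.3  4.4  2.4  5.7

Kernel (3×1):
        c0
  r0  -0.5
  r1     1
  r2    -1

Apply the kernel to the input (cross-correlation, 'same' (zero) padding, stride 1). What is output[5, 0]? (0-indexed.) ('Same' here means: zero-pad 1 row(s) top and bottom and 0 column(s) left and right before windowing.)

3.1

The receptive field on the zero-padded input at this output position is [-0.8 / 2.7 / 0]. Elementwise product with the kernel and sum: -0.8·-0.5 + 2.7·1 + 0·-1.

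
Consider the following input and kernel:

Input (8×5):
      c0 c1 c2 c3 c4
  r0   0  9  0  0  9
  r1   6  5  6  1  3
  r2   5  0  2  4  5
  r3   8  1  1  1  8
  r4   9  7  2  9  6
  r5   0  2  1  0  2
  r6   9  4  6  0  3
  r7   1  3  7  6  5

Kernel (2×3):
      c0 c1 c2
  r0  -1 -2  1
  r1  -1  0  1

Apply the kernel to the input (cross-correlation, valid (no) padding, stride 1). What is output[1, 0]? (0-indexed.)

-13

The receptive field on the input at this output position is [6 5 6 / 5 0 2]. Elementwise product with the kernel and sum: 6·-1 + 5·-2 + 6·1 + 5·-1 + 2·1.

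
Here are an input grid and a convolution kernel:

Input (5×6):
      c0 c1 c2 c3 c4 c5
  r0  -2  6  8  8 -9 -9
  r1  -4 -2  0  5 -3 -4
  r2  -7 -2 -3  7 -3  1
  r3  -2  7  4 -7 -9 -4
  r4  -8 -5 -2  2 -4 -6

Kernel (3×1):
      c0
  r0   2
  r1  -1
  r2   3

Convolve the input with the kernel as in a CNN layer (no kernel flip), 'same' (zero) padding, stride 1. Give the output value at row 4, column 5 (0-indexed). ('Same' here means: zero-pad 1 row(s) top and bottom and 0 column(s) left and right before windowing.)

The receptive field on the zero-padded input at this output position is [-4 / -6 / 0]. Elementwise product with the kernel and sum: -4·2 + -6·-1 + 0·3.

-2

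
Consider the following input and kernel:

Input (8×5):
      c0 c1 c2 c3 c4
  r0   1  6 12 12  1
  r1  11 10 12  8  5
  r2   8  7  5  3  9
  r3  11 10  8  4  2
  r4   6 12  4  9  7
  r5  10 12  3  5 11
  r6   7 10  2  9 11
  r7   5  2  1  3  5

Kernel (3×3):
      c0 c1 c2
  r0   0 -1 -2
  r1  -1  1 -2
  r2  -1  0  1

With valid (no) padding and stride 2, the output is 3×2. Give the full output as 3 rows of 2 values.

Output[0,0]: The receptive field on the input at this output position is [1 6 12 / 11 10 12 / 8 7 5]. Elementwise product with the kernel and sum: 6·-1 + 12·-2 + 11·-1 + 10·1 + 12·-2 + 8·-1 + 5·1.
Output[0,1]: The receptive field on the input at this output position is [12 12 1 / 12 8 5 / 5 3 9]. Elementwise product with the kernel and sum: 12·-1 + 1·-2 + 12·-1 + 8·1 + 5·-2 + 5·-1 + 9·1.

-58 -24
-36 -26
-29 -34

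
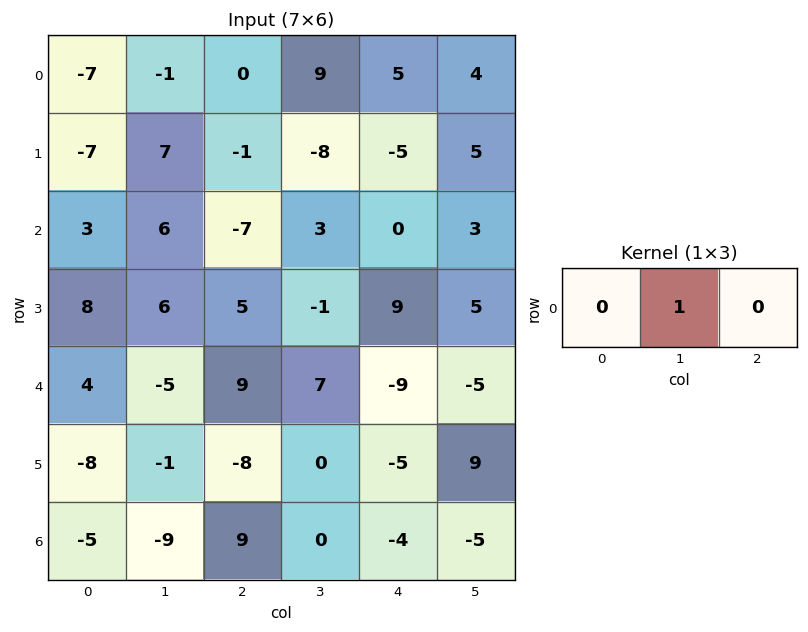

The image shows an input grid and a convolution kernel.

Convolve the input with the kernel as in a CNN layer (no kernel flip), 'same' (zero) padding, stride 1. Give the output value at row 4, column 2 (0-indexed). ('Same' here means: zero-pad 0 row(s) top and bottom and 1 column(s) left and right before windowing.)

9

The receptive field on the zero-padded input at this output position is [-5 9 7]. Elementwise product with the kernel and sum: 9·1.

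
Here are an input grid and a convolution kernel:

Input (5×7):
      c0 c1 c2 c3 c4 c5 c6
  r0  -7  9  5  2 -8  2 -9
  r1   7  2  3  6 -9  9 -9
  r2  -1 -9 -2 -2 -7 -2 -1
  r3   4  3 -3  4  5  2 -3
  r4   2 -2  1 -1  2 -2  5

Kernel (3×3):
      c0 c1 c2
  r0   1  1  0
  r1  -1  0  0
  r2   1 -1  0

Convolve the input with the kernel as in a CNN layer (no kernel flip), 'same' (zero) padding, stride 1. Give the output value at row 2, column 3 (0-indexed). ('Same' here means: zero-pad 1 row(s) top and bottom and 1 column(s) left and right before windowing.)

The receptive field on the zero-padded input at this output position is [3 6 -9 / -2 -2 -7 / -3 4 5]. Elementwise product with the kernel and sum: 3·1 + 6·1 + -2·-1 + -3·1 + 4·-1.

4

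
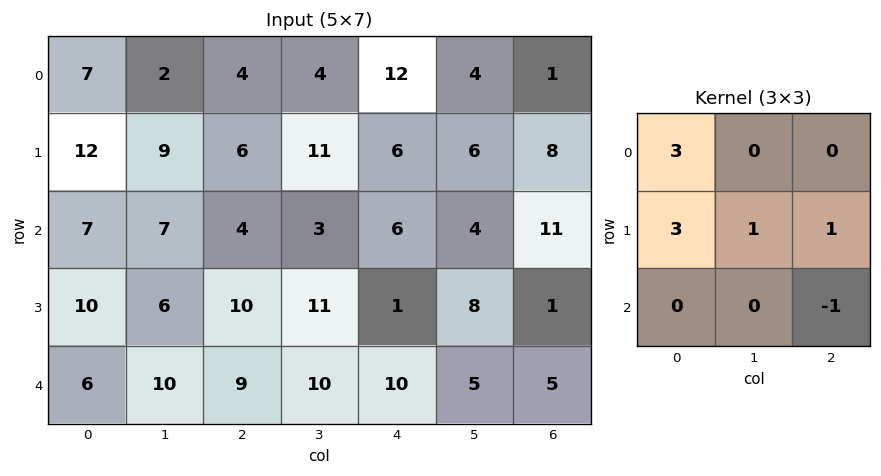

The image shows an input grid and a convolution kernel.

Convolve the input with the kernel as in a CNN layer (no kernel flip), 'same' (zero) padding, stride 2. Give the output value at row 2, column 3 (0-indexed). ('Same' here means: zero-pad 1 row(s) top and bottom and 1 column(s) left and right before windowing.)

44

The receptive field on the zero-padded input at this output position is [8 1 0 / 5 5 0 / 0 0 0]. Elementwise product with the kernel and sum: 8·3 + 5·3 + 5·1 + 0·1 + 0·-1.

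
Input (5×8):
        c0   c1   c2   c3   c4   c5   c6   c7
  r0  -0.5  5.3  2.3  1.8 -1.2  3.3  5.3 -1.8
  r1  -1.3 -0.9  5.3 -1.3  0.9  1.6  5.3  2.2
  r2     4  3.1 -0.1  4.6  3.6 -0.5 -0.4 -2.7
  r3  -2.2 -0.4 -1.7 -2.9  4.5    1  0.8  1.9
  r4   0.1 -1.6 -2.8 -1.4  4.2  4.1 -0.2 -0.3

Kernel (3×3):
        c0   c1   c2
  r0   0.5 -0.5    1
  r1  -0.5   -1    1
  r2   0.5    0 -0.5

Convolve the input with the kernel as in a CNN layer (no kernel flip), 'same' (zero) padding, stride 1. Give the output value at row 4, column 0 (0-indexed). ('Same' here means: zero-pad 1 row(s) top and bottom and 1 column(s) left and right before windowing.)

The receptive field on the zero-padded input at this output position is [0 -2.2 -0.4 / 0 0.1 -1.6 / 0 0 0]. Elementwise product with the kernel and sum: 0·0.5 + -2.2·-0.5 + -0.4·1 + 0·-0.5 + 0.1·-1 + -1.6·1 + 0·0.5 + 0·-0.5.

-1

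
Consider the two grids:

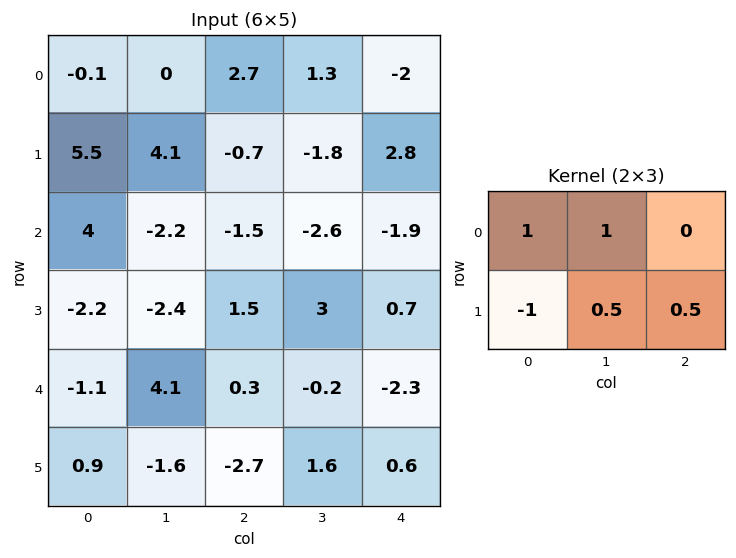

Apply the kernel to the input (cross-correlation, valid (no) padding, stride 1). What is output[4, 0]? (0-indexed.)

-0.05

The receptive field on the input at this output position is [-1.1 4.1 0.3 / 0.9 -1.6 -2.7]. Elementwise product with the kernel and sum: -1.1·1 + 4.1·1 + 0.9·-1 + -1.6·0.5 + -2.7·0.5.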